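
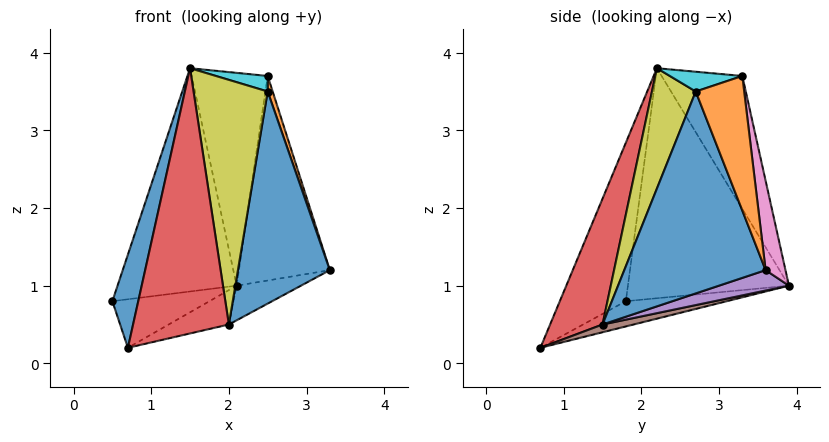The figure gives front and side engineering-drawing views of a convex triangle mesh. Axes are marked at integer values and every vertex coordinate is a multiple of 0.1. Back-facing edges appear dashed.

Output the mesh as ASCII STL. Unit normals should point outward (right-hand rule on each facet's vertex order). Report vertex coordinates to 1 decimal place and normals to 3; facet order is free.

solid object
 facet normal -0.876 -0.344 0.338
  outer loop
   vertex 1.5 2.2 3.8
   vertex 0.5 1.8 0.8
   vertex 0.7 0.7 0.2
  endloop
 endfacet
 facet normal -0.398 0.383 -0.834
  outer loop
   vertex 2.1 3.9 1.0
   vertex 0.7 0.7 0.2
   vertex 0.5 1.8 0.8
  endloop
 endfacet
 facet normal -0.790 0.584 0.185
  outer loop
   vertex 2.1 3.9 1.0
   vertex 0.5 1.8 0.8
   vertex 1.5 2.2 3.8
  endloop
 endfacet
 facet normal 0.465 -0.849 0.251
  outer loop
   vertex 2.0 1.5 0.5
   vertex 1.5 2.2 3.8
   vertex 0.7 0.7 0.2
  endloop
 endfacet
 facet normal 0.208 0.191 -0.959
  outer loop
   vertex 2.0 1.5 0.5
   vertex 2.1 3.9 1.0
   vertex 3.3 3.6 1.2
  endloop
 endfacet
 facet normal 0.103 0.199 -0.975
  outer loop
   vertex 2.0 1.5 0.5
   vertex 0.7 0.7 0.2
   vertex 2.1 3.9 1.0
  endloop
 endfacet
 facet normal 0.210 0.961 0.182
  outer loop
   vertex 2.5 3.3 3.7
   vertex 3.3 3.6 1.2
   vertex 2.1 3.9 1.0
  endloop
 endfacet
 facet normal -0.705 0.663 0.252
  outer loop
   vertex 2.5 3.3 3.7
   vertex 2.1 3.9 1.0
   vertex 1.5 2.2 3.8
  endloop
 endfacet
 facet normal 0.492 -0.833 0.251
  outer loop
   vertex 2.5 2.7 3.5
   vertex 1.5 2.2 3.8
   vertex 2.0 1.5 0.5
  endloop
 endfacet
 facet normal 0.405 -0.289 0.867
  outer loop
   vertex 2.5 2.7 3.5
   vertex 2.5 3.3 3.7
   vertex 1.5 2.2 3.8
  endloop
 endfacet
 facet normal 0.836 -0.543 0.078
  outer loop
   vertex 2.5 2.7 3.5
   vertex 2.0 1.5 0.5
   vertex 3.3 3.6 1.2
  endloop
 endfacet
 facet normal 0.951 -0.098 0.293
  outer loop
   vertex 2.5 2.7 3.5
   vertex 3.3 3.6 1.2
   vertex 2.5 3.3 3.7
  endloop
 endfacet
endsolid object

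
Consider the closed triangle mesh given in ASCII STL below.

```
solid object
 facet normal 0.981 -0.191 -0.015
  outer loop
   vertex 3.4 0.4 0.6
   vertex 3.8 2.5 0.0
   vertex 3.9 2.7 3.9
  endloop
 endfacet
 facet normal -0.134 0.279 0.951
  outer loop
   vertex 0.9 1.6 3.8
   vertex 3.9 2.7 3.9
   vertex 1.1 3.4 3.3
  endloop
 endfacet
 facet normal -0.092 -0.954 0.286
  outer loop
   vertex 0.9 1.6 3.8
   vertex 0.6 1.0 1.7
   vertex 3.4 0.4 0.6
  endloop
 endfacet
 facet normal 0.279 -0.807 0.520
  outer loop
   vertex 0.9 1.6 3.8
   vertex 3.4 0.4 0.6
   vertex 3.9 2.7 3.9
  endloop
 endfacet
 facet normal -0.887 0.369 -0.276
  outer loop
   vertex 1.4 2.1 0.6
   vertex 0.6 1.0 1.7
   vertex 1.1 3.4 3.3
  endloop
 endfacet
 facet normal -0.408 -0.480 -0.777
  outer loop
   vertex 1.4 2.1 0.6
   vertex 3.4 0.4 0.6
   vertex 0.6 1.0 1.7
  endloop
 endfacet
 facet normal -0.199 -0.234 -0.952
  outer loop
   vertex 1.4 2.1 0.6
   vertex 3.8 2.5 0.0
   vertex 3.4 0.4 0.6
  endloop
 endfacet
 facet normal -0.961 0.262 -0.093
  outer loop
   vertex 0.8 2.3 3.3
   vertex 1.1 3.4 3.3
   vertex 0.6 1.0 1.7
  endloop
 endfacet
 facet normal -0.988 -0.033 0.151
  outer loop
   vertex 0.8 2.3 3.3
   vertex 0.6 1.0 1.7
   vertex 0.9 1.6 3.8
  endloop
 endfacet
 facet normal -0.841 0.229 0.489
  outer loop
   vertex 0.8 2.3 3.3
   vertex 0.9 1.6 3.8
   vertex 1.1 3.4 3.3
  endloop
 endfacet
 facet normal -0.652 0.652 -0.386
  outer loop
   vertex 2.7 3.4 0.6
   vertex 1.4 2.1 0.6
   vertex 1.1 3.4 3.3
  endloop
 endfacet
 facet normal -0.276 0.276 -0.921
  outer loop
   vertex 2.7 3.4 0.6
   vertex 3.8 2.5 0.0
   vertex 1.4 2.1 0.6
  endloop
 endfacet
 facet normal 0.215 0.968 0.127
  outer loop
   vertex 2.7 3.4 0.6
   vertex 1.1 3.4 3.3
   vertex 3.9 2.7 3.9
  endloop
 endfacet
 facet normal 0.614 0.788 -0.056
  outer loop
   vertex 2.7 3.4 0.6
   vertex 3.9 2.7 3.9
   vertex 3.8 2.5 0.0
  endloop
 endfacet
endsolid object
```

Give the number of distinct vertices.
9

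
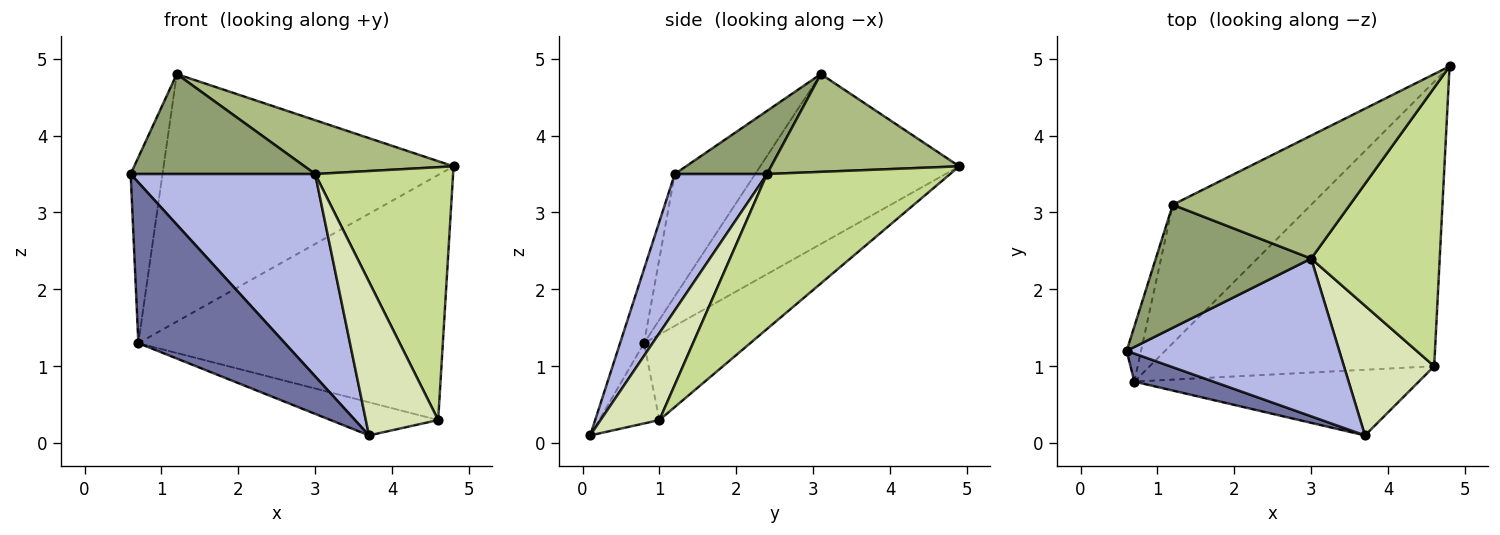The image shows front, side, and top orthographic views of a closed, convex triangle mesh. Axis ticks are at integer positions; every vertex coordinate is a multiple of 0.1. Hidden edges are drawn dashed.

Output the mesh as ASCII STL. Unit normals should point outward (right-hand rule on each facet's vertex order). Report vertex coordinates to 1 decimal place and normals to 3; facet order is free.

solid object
 facet normal -0.159 -0.973 0.170
  outer loop
   vertex 0.7 0.8 1.3
   vertex 3.7 0.1 0.1
   vertex 0.6 1.2 3.5
  endloop
 endfacet
 facet normal -0.924 0.366 -0.109
  outer loop
   vertex 0.7 0.8 1.3
   vertex 0.6 1.2 3.5
   vertex 1.2 3.1 4.8
  endloop
 endfacet
 facet normal -0.514 0.749 -0.419
  outer loop
   vertex 0.7 0.8 1.3
   vertex 1.2 3.1 4.8
   vertex 4.8 4.9 3.6
  endloop
 endfacet
 facet normal 0.367 -0.734 0.572
  outer loop
   vertex 3.0 2.4 3.5
   vertex 0.6 1.2 3.5
   vertex 3.7 0.1 0.1
  endloop
 endfacet
 facet normal 0.301 -0.601 0.740
  outer loop
   vertex 3.0 2.4 3.5
   vertex 1.2 3.1 4.8
   vertex 0.6 1.2 3.5
  endloop
 endfacet
 facet normal 0.451 -0.358 0.818
  outer loop
   vertex 3.0 2.4 3.5
   vertex 4.8 4.9 3.6
   vertex 1.2 3.1 4.8
  endloop
 endfacet
 facet normal 0.666 -0.502 0.552
  outer loop
   vertex 4.6 1.0 0.3
   vertex 4.8 4.9 3.6
   vertex 3.0 2.4 3.5
  endloop
 endfacet
 facet normal 0.528 -0.649 0.548
  outer loop
   vertex 4.6 1.0 0.3
   vertex 3.0 2.4 3.5
   vertex 3.7 0.1 0.1
  endloop
 endfacet
 facet normal -0.222 0.636 -0.739
  outer loop
   vertex 4.6 1.0 0.3
   vertex 0.7 0.8 1.3
   vertex 4.8 4.9 3.6
  endloop
 endfacet
 facet normal -0.244 0.437 -0.866
  outer loop
   vertex 4.6 1.0 0.3
   vertex 3.7 0.1 0.1
   vertex 0.7 0.8 1.3
  endloop
 endfacet
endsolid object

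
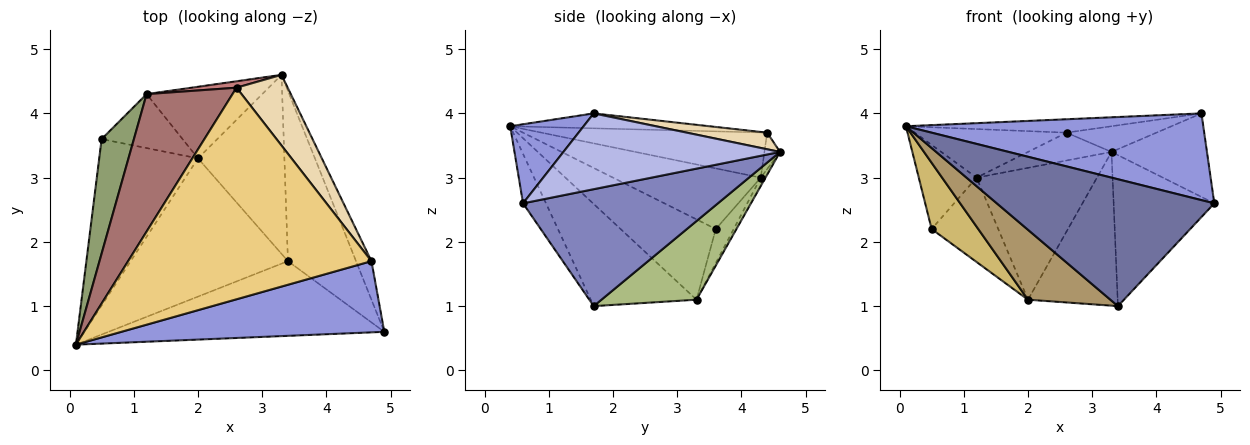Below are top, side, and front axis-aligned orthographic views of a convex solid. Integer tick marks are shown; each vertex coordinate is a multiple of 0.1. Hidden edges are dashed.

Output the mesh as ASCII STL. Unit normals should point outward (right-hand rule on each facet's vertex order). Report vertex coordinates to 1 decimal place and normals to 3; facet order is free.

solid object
 facet normal -0.091 -0.858 -0.505
  outer loop
   vertex 3.4 1.7 1.0
   vertex 4.9 0.6 2.6
   vertex 0.1 0.4 3.8
  endloop
 endfacet
 facet normal 0.789 0.408 -0.460
  outer loop
   vertex 3.4 1.7 1.0
   vertex 3.3 4.6 3.4
   vertex 4.9 0.6 2.6
  endloop
 endfacet
 facet normal 0.187 -0.759 0.623
  outer loop
   vertex 4.7 1.7 4.0
   vertex 0.1 0.4 3.8
   vertex 4.9 0.6 2.6
  endloop
 endfacet
 facet normal 0.900 0.396 -0.183
  outer loop
   vertex 4.7 1.7 4.0
   vertex 4.9 0.6 2.6
   vertex 3.3 4.6 3.4
  endloop
 endfacet
 facet normal -0.834 0.326 0.444
  outer loop
   vertex 1.2 4.3 3.0
   vertex 0.5 3.6 2.2
   vertex 0.1 0.4 3.8
  endloop
 endfacet
 facet normal 0.568 0.536 -0.624
  outer loop
   vertex 2.0 3.3 1.1
   vertex 3.3 4.6 3.4
   vertex 3.4 1.7 1.0
  endloop
 endfacet
 facet normal -0.035 0.878 -0.477
  outer loop
   vertex 2.0 3.3 1.1
   vertex 1.2 4.3 3.0
   vertex 3.3 4.6 3.4
  endloop
 endfacet
 facet normal -0.221 0.822 -0.525
  outer loop
   vertex 2.0 3.3 1.1
   vertex 0.5 3.6 2.2
   vertex 1.2 4.3 3.0
  endloop
 endfacet
 facet normal -0.501 -0.390 -0.772
  outer loop
   vertex 2.0 3.3 1.1
   vertex 3.4 1.7 1.0
   vertex 0.1 0.4 3.8
  endloop
 endfacet
 facet normal -0.603 -0.295 -0.741
  outer loop
   vertex 2.0 3.3 1.1
   vertex 0.1 0.4 3.8
   vertex 0.5 3.6 2.2
  endloop
 endfacet
 facet normal -0.061 0.063 0.996
  outer loop
   vertex 2.6 4.4 3.7
   vertex 0.1 0.4 3.8
   vertex 4.7 1.7 4.0
  endloop
 endfacet
 facet normal 0.292 0.327 0.899
  outer loop
   vertex 2.6 4.4 3.7
   vertex 4.7 1.7 4.0
   vertex 3.3 4.6 3.4
  endloop
 endfacet
 facet normal -0.444 0.298 0.845
  outer loop
   vertex 2.6 4.4 3.7
   vertex 1.2 4.3 3.0
   vertex 0.1 0.4 3.8
  endloop
 endfacet
 facet normal -0.179 0.959 0.221
  outer loop
   vertex 2.6 4.4 3.7
   vertex 3.3 4.6 3.4
   vertex 1.2 4.3 3.0
  endloop
 endfacet
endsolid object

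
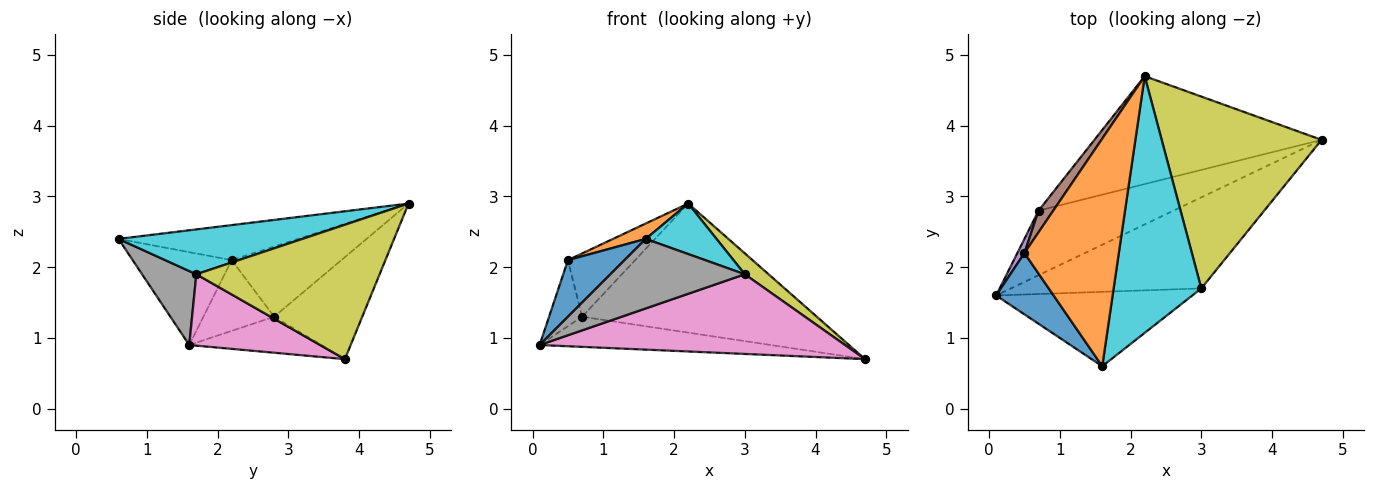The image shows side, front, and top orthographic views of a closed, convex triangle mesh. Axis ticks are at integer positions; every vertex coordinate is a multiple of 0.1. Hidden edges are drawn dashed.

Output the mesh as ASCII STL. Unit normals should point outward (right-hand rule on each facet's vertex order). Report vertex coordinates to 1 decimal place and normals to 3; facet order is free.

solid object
 facet normal -0.765 -0.437 0.473
  outer loop
   vertex 0.5 2.2 2.1
   vertex 0.1 1.6 0.9
   vertex 1.6 0.6 2.4
  endloop
 endfacet
 facet normal -0.347 -0.063 0.936
  outer loop
   vertex 0.5 2.2 2.1
   vertex 1.6 0.6 2.4
   vertex 2.2 4.7 2.9
  endloop
 endfacet
 facet normal -0.235 0.411 -0.881
  outer loop
   vertex 0.7 2.8 1.3
   vertex 4.7 3.8 0.7
   vertex 0.1 1.6 0.9
  endloop
 endfacet
 facet normal -0.277 0.737 -0.616
  outer loop
   vertex 0.7 2.8 1.3
   vertex 2.2 4.7 2.9
   vertex 4.7 3.8 0.7
  endloop
 endfacet
 facet normal -0.902 0.421 0.090
  outer loop
   vertex 0.7 2.8 1.3
   vertex 0.1 1.6 0.9
   vertex 0.5 2.2 2.1
  endloop
 endfacet
 facet normal -0.839 0.514 0.176
  outer loop
   vertex 0.7 2.8 1.3
   vertex 0.5 2.2 2.1
   vertex 2.2 4.7 2.9
  endloop
 endfacet
 facet normal 0.272 -0.634 -0.724
  outer loop
   vertex 3.0 1.7 1.9
   vertex 0.1 1.6 0.9
   vertex 4.7 3.8 0.7
  endloop
 endfacet
 facet normal 0.266 -0.658 -0.704
  outer loop
   vertex 3.0 1.7 1.9
   vertex 1.6 0.6 2.4
   vertex 0.1 1.6 0.9
  endloop
 endfacet
 facet normal 0.641 -0.083 0.763
  outer loop
   vertex 3.0 1.7 1.9
   vertex 4.7 3.8 0.7
   vertex 2.2 4.7 2.9
  endloop
 endfacet
 facet normal 0.449 -0.173 0.877
  outer loop
   vertex 3.0 1.7 1.9
   vertex 2.2 4.7 2.9
   vertex 1.6 0.6 2.4
  endloop
 endfacet
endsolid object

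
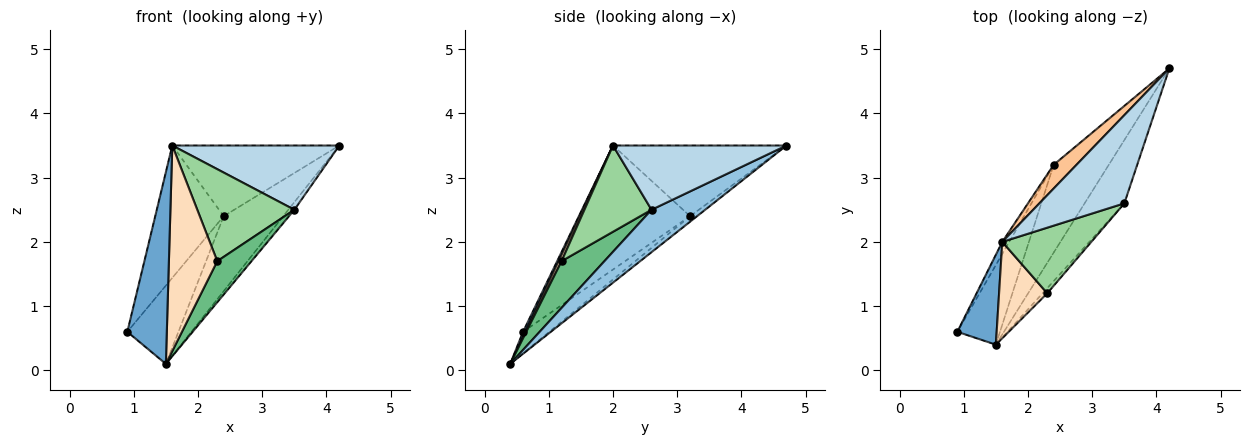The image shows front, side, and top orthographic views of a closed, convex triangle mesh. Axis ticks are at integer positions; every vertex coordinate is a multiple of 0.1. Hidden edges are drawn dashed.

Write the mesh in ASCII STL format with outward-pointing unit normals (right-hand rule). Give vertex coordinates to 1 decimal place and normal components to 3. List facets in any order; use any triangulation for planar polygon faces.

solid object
 facet normal 0.052 -0.904 0.424
  outer loop
   vertex 1.6 2.0 3.5
   vertex 0.9 0.6 0.6
   vertex 1.5 0.4 0.1
  endloop
 endfacet
 facet normal 0.727 0.082 -0.681
  outer loop
   vertex 3.5 2.6 2.5
   vertex 1.5 0.4 0.1
   vertex 4.2 4.7 3.5
  endloop
 endfacet
 facet normal 0.522 -0.502 0.690
  outer loop
   vertex 3.5 2.6 2.5
   vertex 4.2 4.7 3.5
   vertex 1.6 2.0 3.5
  endloop
 endfacet
 facet normal -0.339 0.660 -0.671
  outer loop
   vertex 2.4 3.2 2.4
   vertex 1.5 0.4 0.1
   vertex 0.9 0.6 0.6
  endloop
 endfacet
 facet normal -0.076 0.647 -0.758
  outer loop
   vertex 2.4 3.2 2.4
   vertex 4.2 4.7 3.5
   vertex 1.5 0.4 0.1
  endloop
 endfacet
 facet normal -0.851 0.524 -0.047
  outer loop
   vertex 2.4 3.2 2.4
   vertex 0.9 0.6 0.6
   vertex 1.6 2.0 3.5
  endloop
 endfacet
 facet normal -0.702 0.676 0.227
  outer loop
   vertex 2.4 3.2 2.4
   vertex 1.6 2.0 3.5
   vertex 4.2 4.7 3.5
  endloop
 endfacet
 facet normal 0.057 -0.904 0.424
  outer loop
   vertex 2.3 1.2 1.7
   vertex 1.6 2.0 3.5
   vertex 1.5 0.4 0.1
  endloop
 endfacet
 facet normal 0.778 -0.623 -0.078
  outer loop
   vertex 2.3 1.2 1.7
   vertex 1.5 0.4 0.1
   vertex 3.5 2.6 2.5
  endloop
 endfacet
 facet normal 0.490 -0.710 0.506
  outer loop
   vertex 2.3 1.2 1.7
   vertex 3.5 2.6 2.5
   vertex 1.6 2.0 3.5
  endloop
 endfacet
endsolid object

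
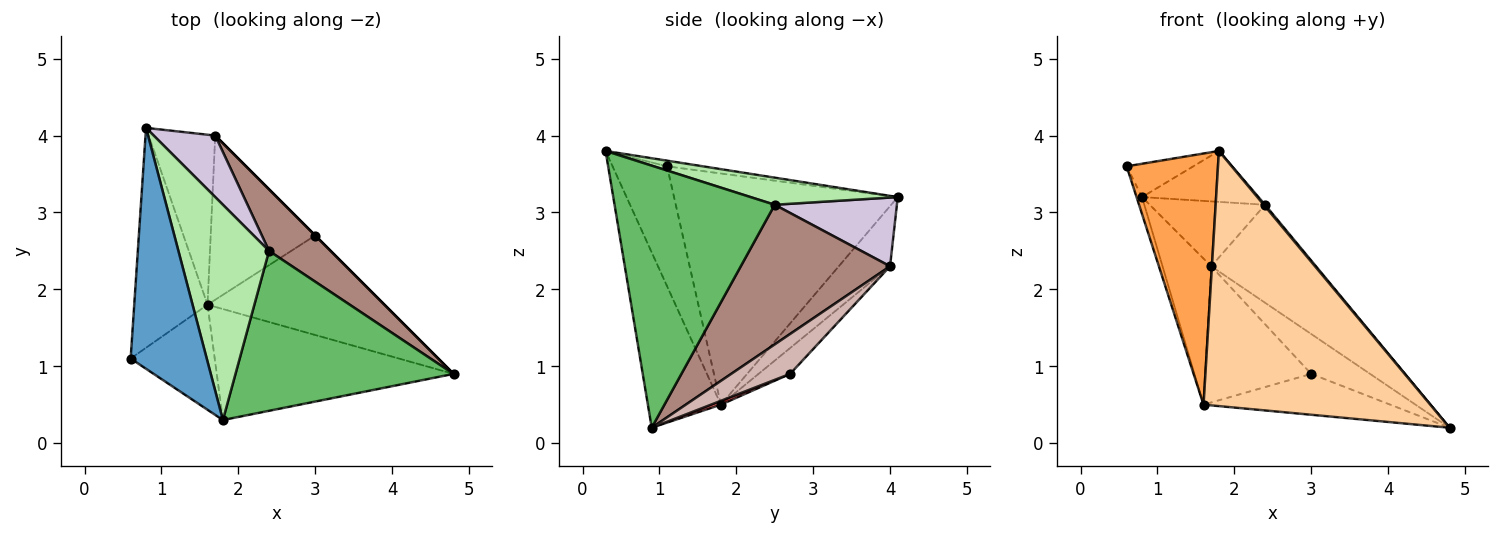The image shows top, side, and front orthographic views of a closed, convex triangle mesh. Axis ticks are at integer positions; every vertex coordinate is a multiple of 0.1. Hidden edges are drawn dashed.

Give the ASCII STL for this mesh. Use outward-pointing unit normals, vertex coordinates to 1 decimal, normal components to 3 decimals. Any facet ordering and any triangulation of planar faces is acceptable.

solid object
 facet normal -0.074 0.137 0.988
  outer loop
   vertex 1.8 0.3 3.8
   vertex 0.8 4.1 3.2
   vertex 0.6 1.1 3.6
  endloop
 endfacet
 facet normal -0.953 0.023 -0.302
  outer loop
   vertex 1.6 1.8 0.5
   vertex 0.6 1.1 3.6
   vertex 0.8 4.1 3.2
  endloop
 endfacet
 facet normal -0.482 -0.808 -0.338
  outer loop
   vertex 1.6 1.8 0.5
   vertex 1.8 0.3 3.8
   vertex 0.6 1.1 3.6
  endloop
 endfacet
 facet normal -0.283 -0.879 -0.383
  outer loop
   vertex 1.6 1.8 0.5
   vertex 4.8 0.9 0.2
   vertex 1.8 0.3 3.8
  endloop
 endfacet
 facet normal 0.769 -0.006 0.640
  outer loop
   vertex 2.4 2.5 3.1
   vertex 1.8 0.3 3.8
   vertex 4.8 0.9 0.2
  endloop
 endfacet
 facet normal 0.279 0.221 0.934
  outer loop
   vertex 2.4 2.5 3.1
   vertex 0.8 4.1 3.2
   vertex 1.8 0.3 3.8
  endloop
 endfacet
 facet normal 0.020 0.380 -0.925
  outer loop
   vertex 3.0 2.7 0.9
   vertex 4.8 0.9 0.2
   vertex 1.6 1.8 0.5
  endloop
 endfacet
 facet normal -0.566 0.537 -0.625
  outer loop
   vertex 1.7 4.0 2.3
   vertex 1.6 1.8 0.5
   vertex 0.8 4.1 3.2
  endloop
 endfacet
 facet normal -0.187 0.627 -0.756
  outer loop
   vertex 1.7 4.0 2.3
   vertex 3.0 2.7 0.9
   vertex 1.6 1.8 0.5
  endloop
 endfacet
 facet normal 0.609 0.575 0.546
  outer loop
   vertex 1.7 4.0 2.3
   vertex 0.8 4.1 3.2
   vertex 2.4 2.5 3.1
  endloop
 endfacet
 facet normal 0.770 0.540 0.339
  outer loop
   vertex 1.7 4.0 2.3
   vertex 2.4 2.5 3.1
   vertex 4.8 0.9 0.2
  endloop
 endfacet
 facet normal 0.707 0.707 0.000
  outer loop
   vertex 1.7 4.0 2.3
   vertex 4.8 0.9 0.2
   vertex 3.0 2.7 0.9
  endloop
 endfacet
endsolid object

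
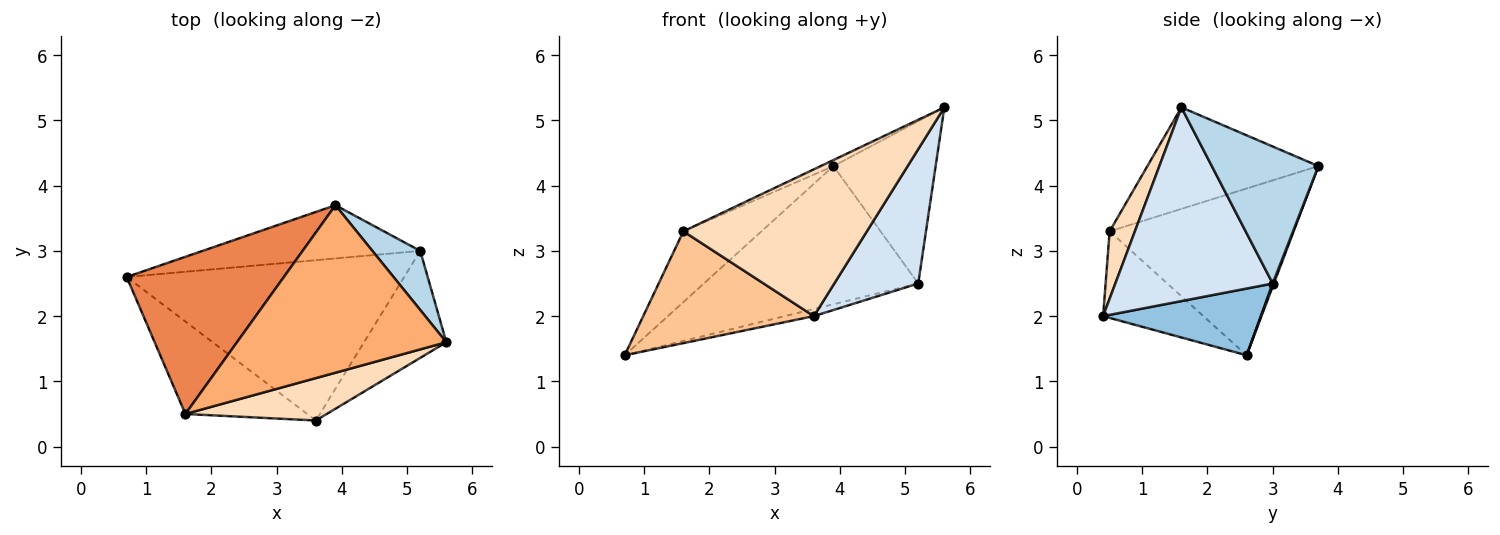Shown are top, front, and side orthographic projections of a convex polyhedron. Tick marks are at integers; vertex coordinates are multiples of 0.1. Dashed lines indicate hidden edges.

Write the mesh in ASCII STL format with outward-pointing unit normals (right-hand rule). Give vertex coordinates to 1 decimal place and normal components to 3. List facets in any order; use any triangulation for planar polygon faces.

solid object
 facet normal 0.005 0.933 -0.359
  outer loop
   vertex 5.2 3.0 2.5
   vertex 0.7 2.6 1.4
   vertex 3.9 3.7 4.3
  endloop
 endfacet
 facet normal 0.234 0.043 -0.971
  outer loop
   vertex 5.2 3.0 2.5
   vertex 3.6 0.4 2.0
   vertex 0.7 2.6 1.4
  endloop
 endfacet
 facet normal 0.700 0.671 0.244
  outer loop
   vertex 5.2 3.0 2.5
   vertex 3.9 3.7 4.3
   vertex 5.6 1.6 5.2
  endloop
 endfacet
 facet normal 0.826 -0.441 -0.351
  outer loop
   vertex 5.2 3.0 2.5
   vertex 5.6 1.6 5.2
   vertex 3.6 0.4 2.0
  endloop
 endfacet
 facet normal -0.695 0.295 0.655
  outer loop
   vertex 1.6 0.5 3.3
   vertex 3.9 3.7 4.3
   vertex 0.7 2.6 1.4
  endloop
 endfacet
 facet normal -0.436 0.032 0.899
  outer loop
   vertex 1.6 0.5 3.3
   vertex 5.6 1.6 5.2
   vertex 3.9 3.7 4.3
  endloop
 endfacet
 facet normal -0.412 -0.702 -0.581
  outer loop
   vertex 1.6 0.5 3.3
   vertex 0.7 2.6 1.4
   vertex 3.6 0.4 2.0
  endloop
 endfacet
 facet normal 0.131 -0.952 0.275
  outer loop
   vertex 1.6 0.5 3.3
   vertex 3.6 0.4 2.0
   vertex 5.6 1.6 5.2
  endloop
 endfacet
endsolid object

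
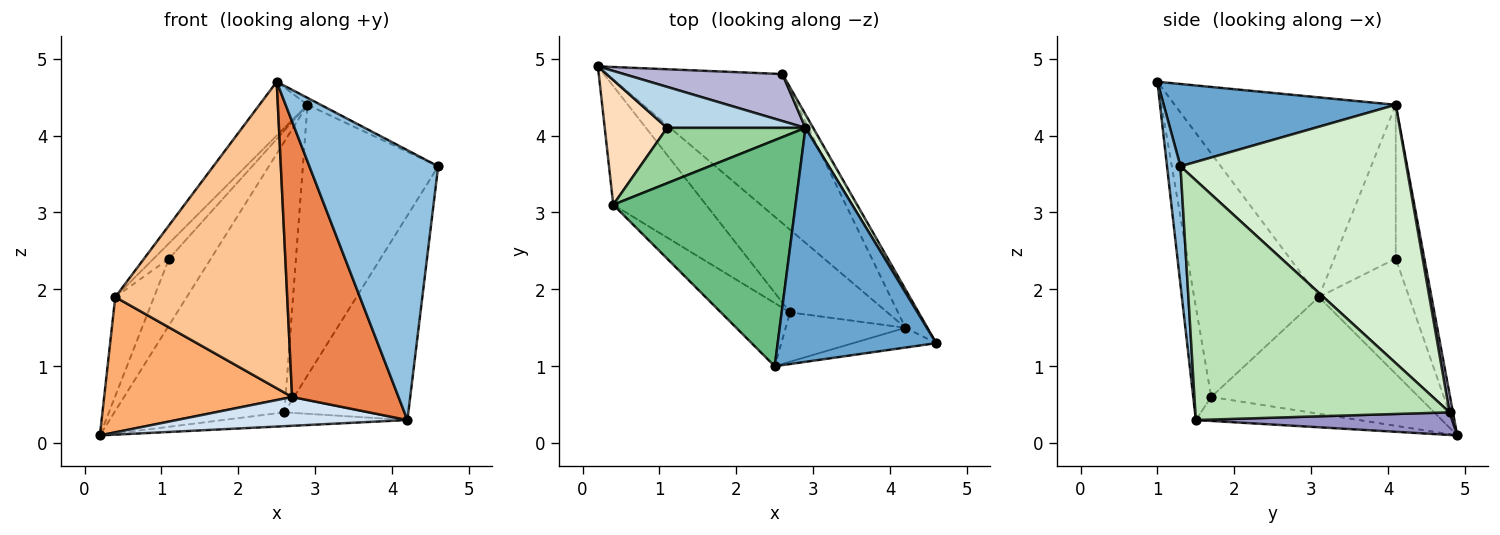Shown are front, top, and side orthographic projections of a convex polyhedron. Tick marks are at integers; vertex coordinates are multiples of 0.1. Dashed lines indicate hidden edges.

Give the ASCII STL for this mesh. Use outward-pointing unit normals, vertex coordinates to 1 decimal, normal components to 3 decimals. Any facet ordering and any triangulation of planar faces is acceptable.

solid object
 facet normal 0.461 0.026 0.887
  outer loop
   vertex 2.9 4.1 4.4
   vertex 2.5 1.0 4.7
   vertex 4.6 1.3 3.6
  endloop
 endfacet
 facet normal 0.104 -0.992 -0.073
  outer loop
   vertex 4.2 1.5 0.3
   vertex 4.6 1.3 3.6
   vertex 2.5 1.0 4.7
  endloop
 endfacet
 facet normal -0.503 0.736 0.453
  outer loop
   vertex 1.1 4.1 2.4
   vertex 2.9 4.1 4.4
   vertex 0.2 4.9 0.1
  endloop
 endfacet
 facet normal -0.227 -0.321 -0.920
  outer loop
   vertex 2.7 1.7 0.6
   vertex 0.2 4.9 0.1
   vertex 4.2 1.5 0.3
  endloop
 endfacet
 facet normal -0.164 -0.971 -0.174
  outer loop
   vertex 2.7 1.7 0.6
   vertex 4.2 1.5 0.3
   vertex 2.5 1.0 4.7
  endloop
 endfacet
 facet normal -0.639 -0.578 -0.507
  outer loop
   vertex 0.4 3.1 1.9
   vertex 0.2 4.9 0.1
   vertex 2.7 1.7 0.6
  endloop
 endfacet
 facet normal -0.579 -0.798 -0.165
  outer loop
   vertex 0.4 3.1 1.9
   vertex 2.7 1.7 0.6
   vertex 2.5 1.0 4.7
  endloop
 endfacet
 facet normal -0.823 0.354 0.445
  outer loop
   vertex 0.4 3.1 1.9
   vertex 1.1 4.1 2.4
   vertex 0.2 4.9 0.1
  endloop
 endfacet
 facet normal -0.729 0.159 0.666
  outer loop
   vertex 0.4 3.1 1.9
   vertex 2.5 1.0 4.7
   vertex 2.9 4.1 4.4
  endloop
 endfacet
 facet normal -0.731 0.183 0.658
  outer loop
   vertex 0.4 3.1 1.9
   vertex 2.9 4.1 4.4
   vertex 1.1 4.1 2.4
  endloop
 endfacet
 facet normal 0.896 0.437 -0.082
  outer loop
   vertex 2.6 4.8 0.4
   vertex 4.6 1.3 3.6
   vertex 4.2 1.5 0.3
  endloop
 endfacet
 facet normal 0.858 0.513 0.026
  outer loop
   vertex 2.6 4.8 0.4
   vertex 2.9 4.1 4.4
   vertex 4.6 1.3 3.6
  endloop
 endfacet
 facet normal 0.127 0.092 -0.988
  outer loop
   vertex 2.6 4.8 0.4
   vertex 4.2 1.5 0.3
   vertex 0.2 4.9 0.1
  endloop
 endfacet
 facet normal 0.020 0.985 0.171
  outer loop
   vertex 2.6 4.8 0.4
   vertex 0.2 4.9 0.1
   vertex 2.9 4.1 4.4
  endloop
 endfacet
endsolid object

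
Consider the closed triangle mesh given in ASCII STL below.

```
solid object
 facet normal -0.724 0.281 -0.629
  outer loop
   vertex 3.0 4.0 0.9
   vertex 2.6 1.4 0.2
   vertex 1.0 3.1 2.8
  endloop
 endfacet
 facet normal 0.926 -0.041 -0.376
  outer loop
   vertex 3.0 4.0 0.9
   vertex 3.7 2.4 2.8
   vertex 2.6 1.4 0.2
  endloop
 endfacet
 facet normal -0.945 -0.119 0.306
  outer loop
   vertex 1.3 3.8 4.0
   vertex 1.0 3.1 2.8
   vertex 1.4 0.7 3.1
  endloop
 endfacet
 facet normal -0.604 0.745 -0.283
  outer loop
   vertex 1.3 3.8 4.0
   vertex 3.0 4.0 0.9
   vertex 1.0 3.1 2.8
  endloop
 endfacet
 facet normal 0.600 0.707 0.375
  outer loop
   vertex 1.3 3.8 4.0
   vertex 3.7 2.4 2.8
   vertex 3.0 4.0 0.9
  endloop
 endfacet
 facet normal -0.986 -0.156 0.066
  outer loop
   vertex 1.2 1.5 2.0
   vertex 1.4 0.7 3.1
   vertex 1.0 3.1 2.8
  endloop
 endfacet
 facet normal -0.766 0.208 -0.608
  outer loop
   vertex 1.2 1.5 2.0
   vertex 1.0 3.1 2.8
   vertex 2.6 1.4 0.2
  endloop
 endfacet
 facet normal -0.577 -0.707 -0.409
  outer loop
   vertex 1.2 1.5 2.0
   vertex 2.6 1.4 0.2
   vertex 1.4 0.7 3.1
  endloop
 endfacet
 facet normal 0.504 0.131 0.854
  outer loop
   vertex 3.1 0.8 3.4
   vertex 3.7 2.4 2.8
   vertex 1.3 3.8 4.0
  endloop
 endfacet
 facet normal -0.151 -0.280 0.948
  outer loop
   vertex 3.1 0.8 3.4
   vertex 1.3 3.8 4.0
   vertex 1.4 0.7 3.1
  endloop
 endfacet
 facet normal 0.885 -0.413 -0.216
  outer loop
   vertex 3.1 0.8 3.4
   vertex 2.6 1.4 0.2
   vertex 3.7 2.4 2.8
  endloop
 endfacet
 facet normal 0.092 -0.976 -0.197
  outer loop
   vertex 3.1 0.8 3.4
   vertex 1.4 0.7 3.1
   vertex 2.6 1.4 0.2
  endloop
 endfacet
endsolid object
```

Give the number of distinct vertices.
8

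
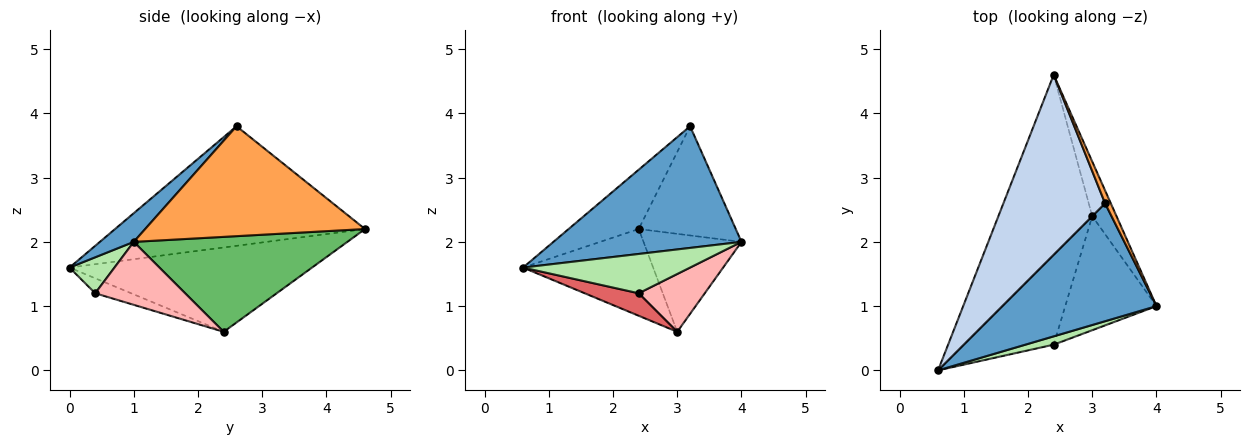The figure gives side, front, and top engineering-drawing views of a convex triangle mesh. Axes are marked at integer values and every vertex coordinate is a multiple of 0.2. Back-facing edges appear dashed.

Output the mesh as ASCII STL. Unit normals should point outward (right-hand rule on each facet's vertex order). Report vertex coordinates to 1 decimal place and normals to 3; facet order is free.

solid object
 facet normal 0.128 -0.712 0.690
  outer loop
   vertex 3.2 2.6 3.8
   vertex 0.6 0.0 1.6
   vertex 4.0 1.0 2.0
  endloop
 endfacet
 facet normal -0.745 0.209 0.634
  outer loop
   vertex 3.2 2.6 3.8
   vertex 2.4 4.6 2.2
   vertex 0.6 0.0 1.6
  endloop
 endfacet
 facet normal 0.914 0.403 0.047
  outer loop
   vertex 3.2 2.6 3.8
   vertex 4.0 1.0 2.0
   vertex 2.4 4.6 2.2
  endloop
 endfacet
 facet normal -0.629 0.338 -0.700
  outer loop
   vertex 3.0 2.4 0.6
   vertex 0.6 0.0 1.6
   vertex 2.4 4.6 2.2
  endloop
 endfacet
 facet normal 0.885 0.406 -0.226
  outer loop
   vertex 3.0 2.4 0.6
   vertex 2.4 4.6 2.2
   vertex 4.0 1.0 2.0
  endloop
 endfacet
 facet normal 0.255 -0.946 0.200
  outer loop
   vertex 2.4 0.4 1.2
   vertex 4.0 1.0 2.0
   vertex 0.6 0.0 1.6
  endloop
 endfacet
 facet normal -0.160 -0.239 -0.958
  outer loop
   vertex 2.4 0.4 1.2
   vertex 0.6 0.0 1.6
   vertex 3.0 2.4 0.6
  endloop
 endfacet
 facet normal 0.524 -0.385 -0.760
  outer loop
   vertex 2.4 0.4 1.2
   vertex 3.0 2.4 0.6
   vertex 4.0 1.0 2.0
  endloop
 endfacet
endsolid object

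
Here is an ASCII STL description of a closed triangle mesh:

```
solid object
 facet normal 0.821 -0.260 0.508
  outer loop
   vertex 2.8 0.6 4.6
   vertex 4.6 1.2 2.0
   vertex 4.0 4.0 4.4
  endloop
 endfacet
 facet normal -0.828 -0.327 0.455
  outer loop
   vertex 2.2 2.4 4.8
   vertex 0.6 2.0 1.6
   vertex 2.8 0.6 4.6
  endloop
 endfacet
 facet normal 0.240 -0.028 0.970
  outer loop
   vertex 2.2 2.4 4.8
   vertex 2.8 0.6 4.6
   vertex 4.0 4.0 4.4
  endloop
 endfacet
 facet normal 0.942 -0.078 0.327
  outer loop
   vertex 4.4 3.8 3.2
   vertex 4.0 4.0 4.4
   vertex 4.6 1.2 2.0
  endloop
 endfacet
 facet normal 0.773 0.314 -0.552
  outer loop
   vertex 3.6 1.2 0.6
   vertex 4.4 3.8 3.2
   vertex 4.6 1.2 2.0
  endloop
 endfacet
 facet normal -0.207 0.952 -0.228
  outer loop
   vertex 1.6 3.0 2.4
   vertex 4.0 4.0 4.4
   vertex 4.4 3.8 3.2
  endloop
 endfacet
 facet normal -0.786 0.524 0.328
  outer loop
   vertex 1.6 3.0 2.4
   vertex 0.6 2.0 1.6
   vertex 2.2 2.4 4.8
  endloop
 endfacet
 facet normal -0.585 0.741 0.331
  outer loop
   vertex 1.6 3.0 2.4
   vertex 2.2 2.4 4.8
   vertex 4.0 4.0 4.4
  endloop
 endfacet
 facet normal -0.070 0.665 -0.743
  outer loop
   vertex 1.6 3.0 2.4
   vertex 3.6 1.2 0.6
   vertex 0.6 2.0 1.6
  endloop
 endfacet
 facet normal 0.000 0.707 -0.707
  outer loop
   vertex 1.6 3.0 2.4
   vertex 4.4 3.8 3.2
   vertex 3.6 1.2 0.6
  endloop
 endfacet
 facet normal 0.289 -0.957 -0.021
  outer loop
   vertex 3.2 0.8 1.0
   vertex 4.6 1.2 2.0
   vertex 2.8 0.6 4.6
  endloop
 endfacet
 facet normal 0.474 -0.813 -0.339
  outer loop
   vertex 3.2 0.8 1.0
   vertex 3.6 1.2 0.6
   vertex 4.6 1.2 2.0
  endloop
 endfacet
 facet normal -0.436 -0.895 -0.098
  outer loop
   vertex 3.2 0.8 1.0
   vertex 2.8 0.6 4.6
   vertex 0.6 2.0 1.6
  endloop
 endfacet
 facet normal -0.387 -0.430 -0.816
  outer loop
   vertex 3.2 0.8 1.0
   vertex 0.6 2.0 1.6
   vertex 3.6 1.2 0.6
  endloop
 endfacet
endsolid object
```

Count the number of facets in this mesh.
14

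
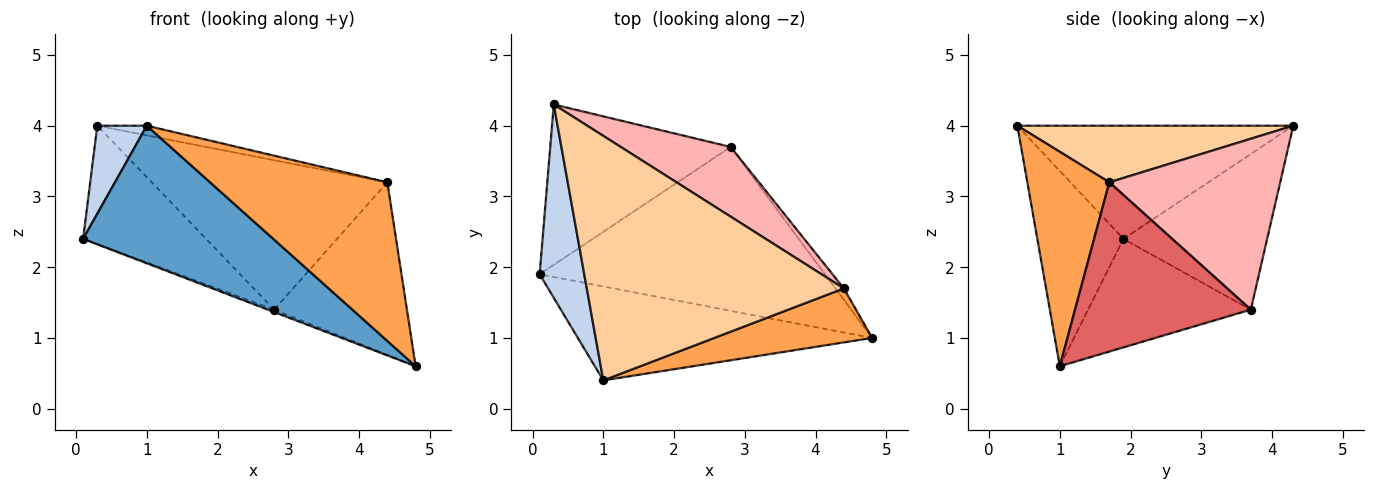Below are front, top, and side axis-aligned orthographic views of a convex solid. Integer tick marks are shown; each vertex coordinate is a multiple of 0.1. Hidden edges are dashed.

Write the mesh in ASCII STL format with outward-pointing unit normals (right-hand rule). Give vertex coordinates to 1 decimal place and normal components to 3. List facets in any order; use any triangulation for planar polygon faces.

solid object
 facet normal -0.350 -0.774 -0.528
  outer loop
   vertex 1.0 0.4 4.0
   vertex 0.1 1.9 2.4
   vertex 4.8 1.0 0.6
  endloop
 endfacet
 facet normal -0.918 -0.165 0.362
  outer loop
   vertex 1.0 0.4 4.0
   vertex 0.3 4.3 4.0
   vertex 0.1 1.9 2.4
  endloop
 endfacet
 facet normal 0.401 -0.867 0.295
  outer loop
   vertex 4.4 1.7 3.2
   vertex 1.0 0.4 4.0
   vertex 4.8 1.0 0.6
  endloop
 endfacet
 facet normal 0.215 0.039 0.976
  outer loop
   vertex 4.4 1.7 3.2
   vertex 0.3 4.3 4.0
   vertex 1.0 0.4 4.0
  endloop
 endfacet
 facet normal -0.355 0.014 -0.935
  outer loop
   vertex 2.8 3.7 1.4
   vertex 4.8 1.0 0.6
   vertex 0.1 1.9 2.4
  endloop
 endfacet
 facet normal -0.570 0.488 -0.661
  outer loop
   vertex 2.8 3.7 1.4
   vertex 0.1 1.9 2.4
   vertex 0.3 4.3 4.0
  endloop
 endfacet
 facet normal 0.797 0.602 -0.039
  outer loop
   vertex 2.8 3.7 1.4
   vertex 4.4 1.7 3.2
   vertex 4.8 1.0 0.6
  endloop
 endfacet
 facet normal 0.549 0.757 0.353
  outer loop
   vertex 2.8 3.7 1.4
   vertex 0.3 4.3 4.0
   vertex 4.4 1.7 3.2
  endloop
 endfacet
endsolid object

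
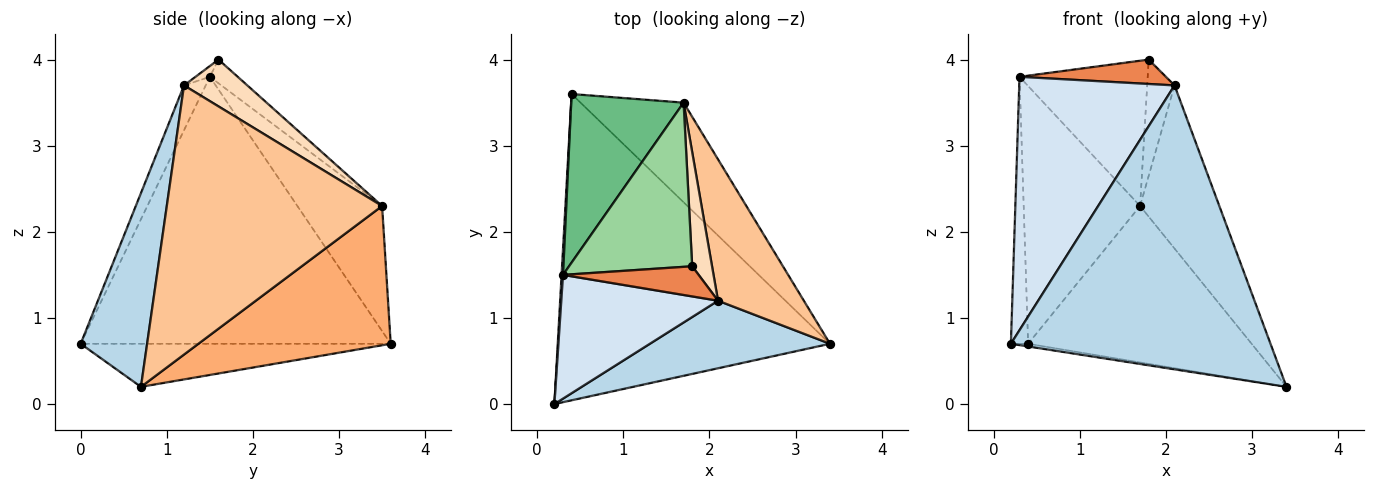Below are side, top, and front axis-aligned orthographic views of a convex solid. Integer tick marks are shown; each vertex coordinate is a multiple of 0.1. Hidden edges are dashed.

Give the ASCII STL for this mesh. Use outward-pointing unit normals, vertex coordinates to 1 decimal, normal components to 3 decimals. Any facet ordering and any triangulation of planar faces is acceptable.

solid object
 facet normal -0.156 0.009 -0.988
  outer loop
   vertex 0.4 3.6 0.7
   vertex 3.4 0.7 0.2
   vertex 0.2 0.0 0.7
  endloop
 endfacet
 facet normal -0.998 0.055 0.005
  outer loop
   vertex 0.3 1.5 3.8
   vertex 0.4 3.6 0.7
   vertex 0.2 0.0 0.7
  endloop
 endfacet
 facet normal 0.242 -0.944 0.225
  outer loop
   vertex 2.1 1.2 3.7
   vertex 0.2 0.0 0.7
   vertex 3.4 0.7 0.2
  endloop
 endfacet
 facet normal -0.124 -0.892 0.435
  outer loop
   vertex 2.1 1.2 3.7
   vertex 0.3 1.5 3.8
   vertex 0.2 0.0 0.7
  endloop
 endfacet
 facet normal -0.062 -0.628 0.776
  outer loop
   vertex 2.1 1.2 3.7
   vertex 1.8 1.6 4.0
   vertex 0.3 1.5 3.8
  endloop
 endfacet
 facet normal 0.587 0.683 -0.435
  outer loop
   vertex 1.7 3.5 2.3
   vertex 3.4 0.7 0.2
   vertex 0.4 3.6 0.7
  endloop
 endfacet
 facet normal 0.899 0.331 0.287
  outer loop
   vertex 1.7 3.5 2.3
   vertex 2.1 1.2 3.7
   vertex 3.4 0.7 0.2
  endloop
 endfacet
 facet normal 0.855 0.370 0.363
  outer loop
   vertex 1.7 3.5 2.3
   vertex 1.8 1.6 4.0
   vertex 2.1 1.2 3.7
  endloop
 endfacet
 facet normal -0.520 0.715 0.467
  outer loop
   vertex 1.7 3.5 2.3
   vertex 0.4 3.6 0.7
   vertex 0.3 1.5 3.8
  endloop
 endfacet
 facet normal -0.143 0.656 0.741
  outer loop
   vertex 1.7 3.5 2.3
   vertex 0.3 1.5 3.8
   vertex 1.8 1.6 4.0
  endloop
 endfacet
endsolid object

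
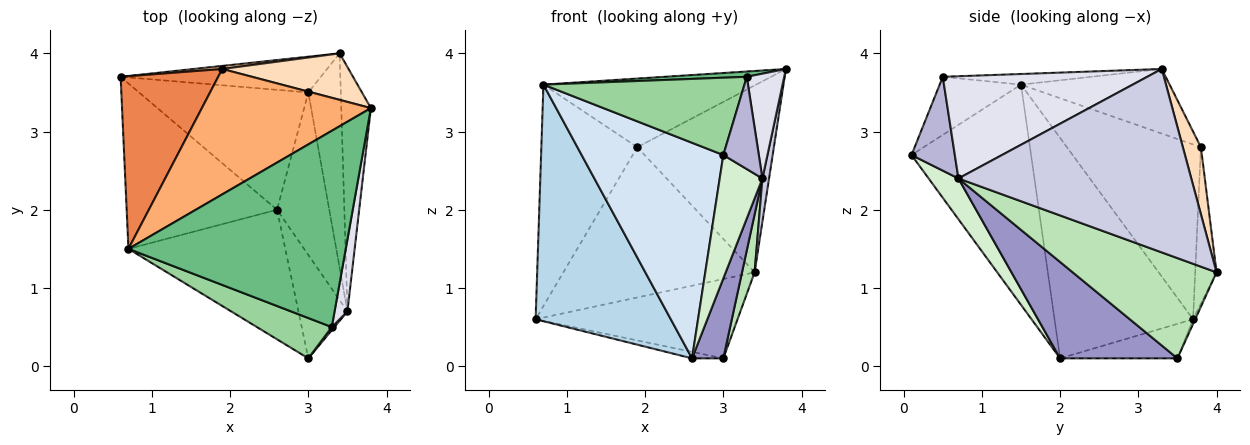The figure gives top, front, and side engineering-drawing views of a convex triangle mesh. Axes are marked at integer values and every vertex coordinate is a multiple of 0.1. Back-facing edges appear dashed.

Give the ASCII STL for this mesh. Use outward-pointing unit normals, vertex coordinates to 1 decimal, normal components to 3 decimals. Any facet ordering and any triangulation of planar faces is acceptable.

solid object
 facet normal -0.010 0.912 -0.411
  outer loop
   vertex 3.4 4.0 1.2
   vertex 3.0 3.5 0.1
   vertex 0.6 3.7 0.6
  endloop
 endfacet
 facet normal -0.199 0.053 -0.978
  outer loop
   vertex 2.6 2.0 0.1
   vertex 0.6 3.7 0.6
   vertex 3.0 3.5 0.1
  endloop
 endfacet
 facet normal -0.643 -0.628 -0.439
  outer loop
   vertex 2.6 2.0 0.1
   vertex 0.7 1.5 3.6
   vertex 0.6 3.7 0.6
  endloop
 endfacet
 facet normal -0.586 -0.695 -0.417
  outer loop
   vertex 2.6 2.0 0.1
   vertex 3.0 0.1 2.7
   vertex 0.7 1.5 3.6
  endloop
 endfacet
 facet normal -0.740 0.530 0.413
  outer loop
   vertex 1.9 3.8 2.8
   vertex 0.6 3.7 0.6
   vertex 0.7 1.5 3.6
  endloop
 endfacet
 facet normal -0.318 0.455 0.832
  outer loop
   vertex 1.9 3.8 2.8
   vertex 0.7 1.5 3.6
   vertex 3.8 3.3 3.8
  endloop
 endfacet
 facet normal -0.111 0.994 0.020
  outer loop
   vertex 1.9 3.8 2.8
   vertex 3.4 4.0 1.2
   vertex 0.6 3.7 0.6
  endloop
 endfacet
 facet normal 0.127 0.963 0.240
  outer loop
   vertex 1.9 3.8 2.8
   vertex 3.8 3.3 3.8
   vertex 3.4 4.0 1.2
  endloop
 endfacet
 facet normal -0.049 -0.027 0.998
  outer loop
   vertex 3.3 0.5 3.7
   vertex 3.8 3.3 3.8
   vertex 0.7 1.5 3.6
  endloop
 endfacet
 facet normal -0.338 -0.835 0.435
  outer loop
   vertex 3.3 0.5 3.7
   vertex 0.7 1.5 3.6
   vertex 3.0 0.1 2.7
  endloop
 endfacet
 facet normal 0.948 -0.083 -0.307
  outer loop
   vertex 3.5 0.7 2.4
   vertex 3.0 3.5 0.1
   vertex 3.4 4.0 1.2
  endloop
 endfacet
 facet normal 0.471 -0.676 -0.566
  outer loop
   vertex 3.5 0.7 2.4
   vertex 3.0 0.1 2.7
   vertex 2.6 2.0 0.1
  endloop
 endfacet
 facet normal 0.856 -0.228 -0.464
  outer loop
   vertex 3.5 0.7 2.4
   vertex 2.6 2.0 0.1
   vertex 3.0 3.5 0.1
  endloop
 endfacet
 facet normal 0.773 -0.634 0.021
  outer loop
   vertex 3.5 0.7 2.4
   vertex 3.3 0.5 3.7
   vertex 3.0 0.1 2.7
  endloop
 endfacet
 facet normal 0.987 -0.028 -0.159
  outer loop
   vertex 3.5 0.7 2.4
   vertex 3.4 4.0 1.2
   vertex 3.8 3.3 3.8
  endloop
 endfacet
 facet normal 0.976 -0.179 0.123
  outer loop
   vertex 3.5 0.7 2.4
   vertex 3.8 3.3 3.8
   vertex 3.3 0.5 3.7
  endloop
 endfacet
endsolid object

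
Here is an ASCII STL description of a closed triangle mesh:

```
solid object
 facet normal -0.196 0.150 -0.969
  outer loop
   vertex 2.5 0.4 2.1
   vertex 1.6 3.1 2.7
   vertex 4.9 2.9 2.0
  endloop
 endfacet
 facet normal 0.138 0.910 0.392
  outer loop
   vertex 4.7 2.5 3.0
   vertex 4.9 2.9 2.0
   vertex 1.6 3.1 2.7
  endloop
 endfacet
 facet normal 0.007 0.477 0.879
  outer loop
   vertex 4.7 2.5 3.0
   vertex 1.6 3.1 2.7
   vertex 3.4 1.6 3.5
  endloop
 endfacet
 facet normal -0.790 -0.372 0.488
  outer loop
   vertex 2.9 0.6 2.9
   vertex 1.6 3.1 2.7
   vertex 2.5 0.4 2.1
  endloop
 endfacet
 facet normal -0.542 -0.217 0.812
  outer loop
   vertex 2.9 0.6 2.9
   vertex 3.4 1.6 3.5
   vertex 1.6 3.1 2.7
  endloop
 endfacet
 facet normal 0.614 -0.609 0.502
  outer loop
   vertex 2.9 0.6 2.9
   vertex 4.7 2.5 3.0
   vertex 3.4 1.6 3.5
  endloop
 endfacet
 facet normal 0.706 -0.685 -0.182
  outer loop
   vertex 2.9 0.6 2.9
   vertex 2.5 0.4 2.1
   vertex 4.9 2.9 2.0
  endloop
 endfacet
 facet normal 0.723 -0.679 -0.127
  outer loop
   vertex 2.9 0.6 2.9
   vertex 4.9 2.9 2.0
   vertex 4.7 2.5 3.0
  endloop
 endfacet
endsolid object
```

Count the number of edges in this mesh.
12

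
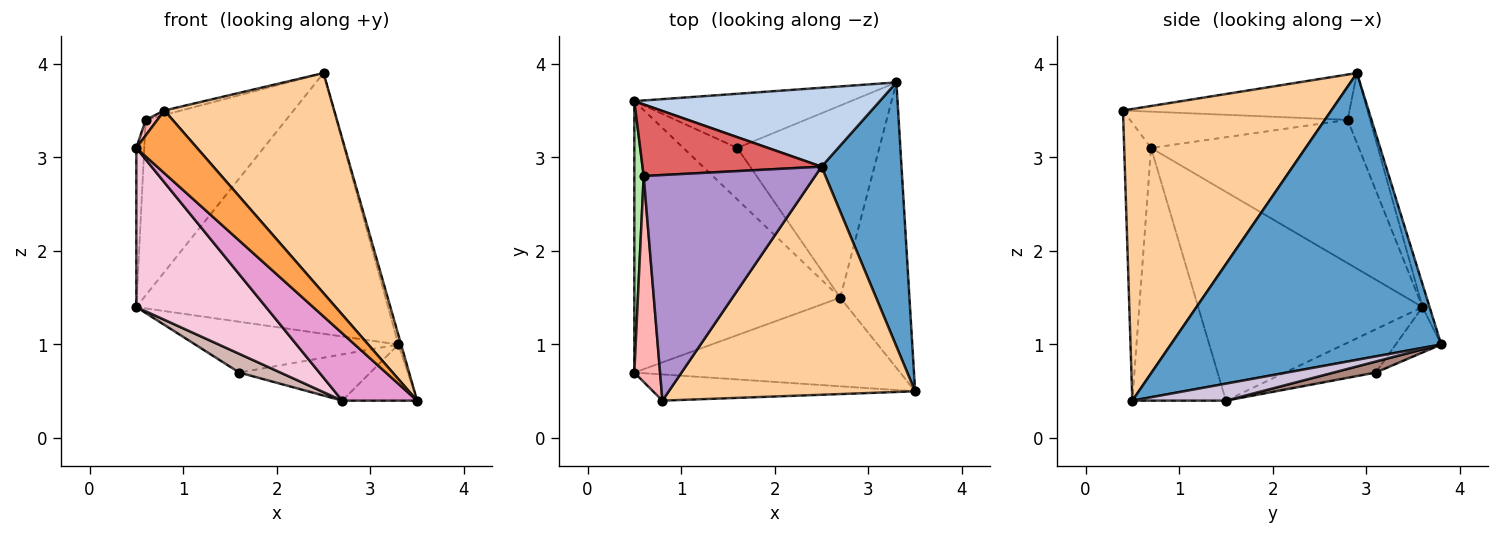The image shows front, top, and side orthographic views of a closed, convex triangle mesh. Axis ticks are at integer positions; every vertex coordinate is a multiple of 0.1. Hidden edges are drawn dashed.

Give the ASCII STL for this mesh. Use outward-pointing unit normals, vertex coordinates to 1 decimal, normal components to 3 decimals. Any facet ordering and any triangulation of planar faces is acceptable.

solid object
 facet normal 0.963 0.010 0.269
  outer loop
   vertex 2.5 2.9 3.9
   vertex 3.5 0.5 0.4
   vertex 3.3 3.8 1.0
  endloop
 endfacet
 facet normal -0.027 0.957 0.289
  outer loop
   vertex 0.5 3.6 1.4
   vertex 2.5 2.9 3.9
   vertex 3.3 3.8 1.0
  endloop
 endfacet
 facet normal -0.378 -0.854 -0.357
  outer loop
   vertex 0.8 0.4 3.5
   vertex 0.5 0.7 3.1
   vertex 3.5 0.5 0.4
  endloop
 endfacet
 facet normal 0.648 -0.529 0.548
  outer loop
   vertex 0.8 0.4 3.5
   vertex 3.5 0.5 0.4
   vertex 2.5 2.9 3.9
  endloop
 endfacet
 facet normal -0.151 0.676 -0.721
  outer loop
   vertex 1.6 3.1 0.7
   vertex 0.5 3.6 1.4
   vertex 3.3 3.8 1.0
  endloop
 endfacet
 facet normal -0.997 0.038 0.065
  outer loop
   vertex 0.6 2.8 3.4
   vertex 0.5 3.6 1.4
   vertex 0.5 0.7 3.1
  endloop
 endfacet
 facet normal -0.147 0.916 0.374
  outer loop
   vertex 0.6 2.8 3.4
   vertex 2.5 2.9 3.9
   vertex 0.5 3.6 1.4
  endloop
 endfacet
 facet normal -0.815 -0.044 0.578
  outer loop
   vertex 0.6 2.8 3.4
   vertex 0.5 0.7 3.1
   vertex 0.8 0.4 3.5
  endloop
 endfacet
 facet normal -0.255 0.019 0.967
  outer loop
   vertex 0.6 2.8 3.4
   vertex 0.8 0.4 3.5
   vertex 2.5 2.9 3.9
  endloop
 endfacet
 facet normal 0.235 0.188 -0.954
  outer loop
   vertex 2.7 1.5 0.4
   vertex 3.3 3.8 1.0
   vertex 3.5 0.5 0.4
  endloop
 endfacet
 facet normal 0.075 0.233 -0.969
  outer loop
   vertex 2.7 1.5 0.4
   vertex 1.6 3.1 0.7
   vertex 3.3 3.8 1.0
  endloop
 endfacet
 facet normal -0.602 -0.273 -0.751
  outer loop
   vertex 2.7 1.5 0.4
   vertex 0.5 3.6 1.4
   vertex 1.6 3.1 0.7
  endloop
 endfacet
 facet normal -0.603 -0.483 -0.635
  outer loop
   vertex 2.7 1.5 0.4
   vertex 3.5 0.5 0.4
   vertex 0.5 0.7 3.1
  endloop
 endfacet
 facet normal -0.658 -0.381 -0.649
  outer loop
   vertex 2.7 1.5 0.4
   vertex 0.5 0.7 3.1
   vertex 0.5 3.6 1.4
  endloop
 endfacet
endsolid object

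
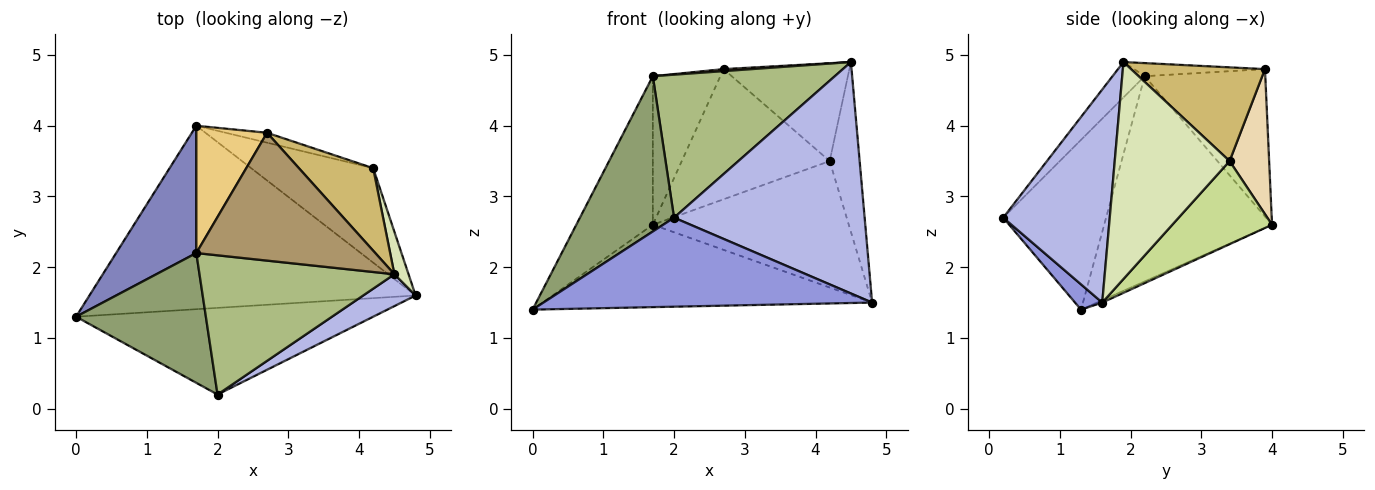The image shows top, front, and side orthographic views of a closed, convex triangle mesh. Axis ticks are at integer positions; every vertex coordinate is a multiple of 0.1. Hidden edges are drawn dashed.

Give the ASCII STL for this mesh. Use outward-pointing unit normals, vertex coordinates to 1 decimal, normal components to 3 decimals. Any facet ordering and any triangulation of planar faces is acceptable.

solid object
 facet normal -0.007 0.410 -0.912
  outer loop
   vertex 1.7 4.0 2.6
   vertex 4.8 1.6 1.5
   vertex 0.0 1.3 1.4
  endloop
 endfacet
 facet normal -0.857 0.391 0.335
  outer loop
   vertex 1.7 2.2 4.7
   vertex 1.7 4.0 2.6
   vertex 0.0 1.3 1.4
  endloop
 endfacet
 facet normal 0.059 -0.715 -0.696
  outer loop
   vertex 2.0 0.2 2.7
   vertex 0.0 1.3 1.4
   vertex 4.8 1.6 1.5
  endloop
 endfacet
 facet normal 0.484 -0.867 0.119
  outer loop
   vertex 2.0 0.2 2.7
   vertex 4.8 1.6 1.5
   vertex 4.5 1.9 4.9
  endloop
 endfacet
 facet normal -0.643 -0.588 0.491
  outer loop
   vertex 2.0 0.2 2.7
   vertex 1.7 2.2 4.7
   vertex 0.0 1.3 1.4
  endloop
 endfacet
 facet normal -0.126 -0.711 0.692
  outer loop
   vertex 2.0 0.2 2.7
   vertex 4.5 1.9 4.9
   vertex 1.7 2.2 4.7
  endloop
 endfacet
 facet normal 0.378 0.742 -0.554
  outer loop
   vertex 4.2 3.4 3.5
   vertex 4.8 1.6 1.5
   vertex 1.7 4.0 2.6
  endloop
 endfacet
 facet normal 0.966 0.252 0.063
  outer loop
   vertex 4.2 3.4 3.5
   vertex 4.5 1.9 4.9
   vertex 4.8 1.6 1.5
  endloop
 endfacet
 facet normal -0.073 -0.016 0.997
  outer loop
   vertex 2.7 3.9 4.8
   vertex 1.7 2.2 4.7
   vertex 4.5 1.9 4.9
  endloop
 endfacet
 facet normal 0.631 0.593 0.500
  outer loop
   vertex 2.7 3.9 4.8
   vertex 4.5 1.9 4.9
   vertex 4.2 3.4 3.5
  endloop
 endfacet
 facet normal -0.805 0.451 0.386
  outer loop
   vertex 2.7 3.9 4.8
   vertex 1.7 4.0 2.6
   vertex 1.7 2.2 4.7
  endloop
 endfacet
 facet normal 0.258 0.963 -0.073
  outer loop
   vertex 2.7 3.9 4.8
   vertex 4.2 3.4 3.5
   vertex 1.7 4.0 2.6
  endloop
 endfacet
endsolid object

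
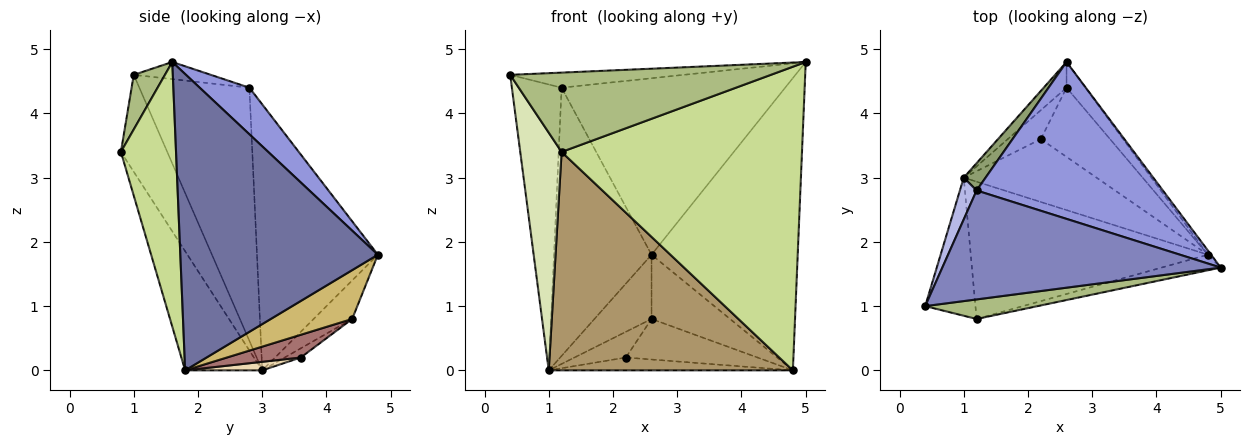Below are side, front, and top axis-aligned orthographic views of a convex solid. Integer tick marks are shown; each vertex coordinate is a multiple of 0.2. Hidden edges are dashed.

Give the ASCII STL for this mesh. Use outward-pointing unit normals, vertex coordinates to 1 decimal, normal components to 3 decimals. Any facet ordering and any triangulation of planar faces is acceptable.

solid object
 facet normal 0.804 0.595 -0.009
  outer loop
   vertex 4.8 1.8 0.0
   vertex 2.6 4.8 1.8
   vertex 5.0 1.6 4.8
  endloop
 endfacet
 facet normal -0.061 0.137 0.989
  outer loop
   vertex 1.2 2.8 4.4
   vertex 0.4 1.0 4.6
   vertex 5.0 1.6 4.8
  endloop
 endfacet
 facet normal 0.164 0.737 0.655
  outer loop
   vertex 1.2 2.8 4.4
   vertex 5.0 1.6 4.8
   vertex 2.6 4.8 1.8
  endloop
 endfacet
 facet normal -0.910 0.411 0.060
  outer loop
   vertex 1.2 2.8 4.4
   vertex 1.0 3.0 0.0
   vertex 0.4 1.0 4.6
  endloop
 endfacet
 facet normal -0.777 0.627 0.064
  outer loop
   vertex 1.2 2.8 4.4
   vertex 2.6 4.8 1.8
   vertex 1.0 3.0 0.0
  endloop
 endfacet
 facet normal 0.115 -0.964 0.238
  outer loop
   vertex 1.2 0.8 3.4
   vertex 5.0 1.6 4.8
   vertex 0.4 1.0 4.6
  endloop
 endfacet
 facet normal 0.223 -0.973 -0.050
  outer loop
   vertex 1.2 0.8 3.4
   vertex 4.8 1.8 0.0
   vertex 5.0 1.6 4.8
  endloop
 endfacet
 facet normal -0.696 -0.621 -0.361
  outer loop
   vertex 1.2 0.8 3.4
   vertex 0.4 1.0 4.6
   vertex 1.0 3.0 0.0
  endloop
 endfacet
 facet normal -0.258 -0.818 -0.514
  outer loop
   vertex 1.2 0.8 3.4
   vertex 1.0 3.0 0.0
   vertex 4.8 1.8 0.0
  endloop
 endfacet
 facet normal 0.693 0.669 -0.268
  outer loop
   vertex 2.6 4.4 0.8
   vertex 2.6 4.8 1.8
   vertex 4.8 1.8 0.0
  endloop
 endfacet
 facet normal -0.531 0.787 -0.315
  outer loop
   vertex 2.6 4.4 0.8
   vertex 1.0 3.0 0.0
   vertex 2.6 4.8 1.8
  endloop
 endfacet
 facet normal 0.063 0.200 -0.978
  outer loop
   vertex 2.2 3.6 0.2
   vertex 4.8 1.8 0.0
   vertex 1.0 3.0 0.0
  endloop
 endfacet
 facet normal 0.273 0.486 -0.830
  outer loop
   vertex 2.2 3.6 0.2
   vertex 2.6 4.4 0.8
   vertex 4.8 1.8 0.0
  endloop
 endfacet
 facet normal -0.203 0.650 -0.732
  outer loop
   vertex 2.2 3.6 0.2
   vertex 1.0 3.0 0.0
   vertex 2.6 4.4 0.8
  endloop
 endfacet
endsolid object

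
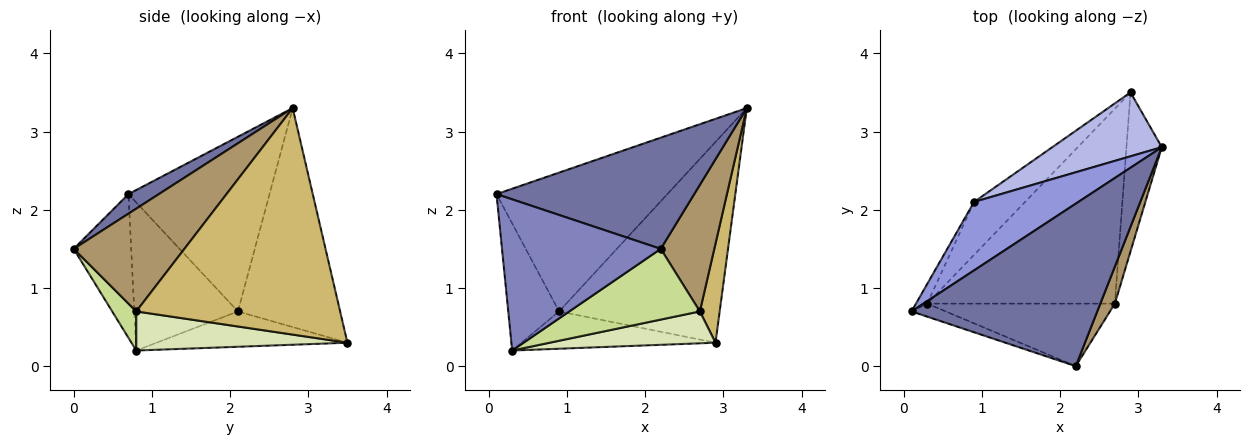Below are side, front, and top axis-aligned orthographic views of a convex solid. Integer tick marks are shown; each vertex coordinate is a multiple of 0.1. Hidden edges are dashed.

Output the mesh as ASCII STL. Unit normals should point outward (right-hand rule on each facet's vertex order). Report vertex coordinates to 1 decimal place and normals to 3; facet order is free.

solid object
 facet normal 0.087 -0.563 0.822
  outer loop
   vertex 2.2 0.0 1.5
   vertex 3.3 2.8 3.3
   vertex 0.1 0.7 2.2
  endloop
 endfacet
 facet normal -0.339 -0.937 -0.081
  outer loop
   vertex 0.3 0.8 0.2
   vertex 2.2 0.0 1.5
   vertex 0.1 0.7 2.2
  endloop
 endfacet
 facet normal -0.595 0.721 0.355
  outer loop
   vertex 0.9 2.1 0.7
   vertex 0.1 0.7 2.2
   vertex 3.3 2.8 3.3
  endloop
 endfacet
 facet normal -0.519 0.815 0.259
  outer loop
   vertex 0.9 2.1 0.7
   vertex 3.3 2.8 3.3
   vertex 2.9 3.5 0.3
  endloop
 endfacet
 facet normal -0.896 0.439 -0.068
  outer loop
   vertex 0.9 2.1 0.7
   vertex 0.3 0.8 0.2
   vertex 0.1 0.7 2.2
  endloop
 endfacet
 facet normal -0.493 0.501 -0.711
  outer loop
   vertex 0.9 2.1 0.7
   vertex 2.9 3.5 0.3
   vertex 0.3 0.8 0.2
  endloop
 endfacet
 facet normal 0.137 -0.742 -0.656
  outer loop
   vertex 2.7 0.8 0.7
   vertex 2.2 0.0 1.5
   vertex 0.3 0.8 0.2
  endloop
 endfacet
 facet normal 0.201 -0.158 -0.967
  outer loop
   vertex 2.7 0.8 0.7
   vertex 0.3 0.8 0.2
   vertex 2.9 3.5 0.3
  endloop
 endfacet
 facet normal 0.893 -0.432 0.126
  outer loop
   vertex 2.7 0.8 0.7
   vertex 3.3 2.8 3.3
   vertex 2.2 0.0 1.5
  endloop
 endfacet
 facet normal 0.984 -0.096 -0.153
  outer loop
   vertex 2.7 0.8 0.7
   vertex 2.9 3.5 0.3
   vertex 3.3 2.8 3.3
  endloop
 endfacet
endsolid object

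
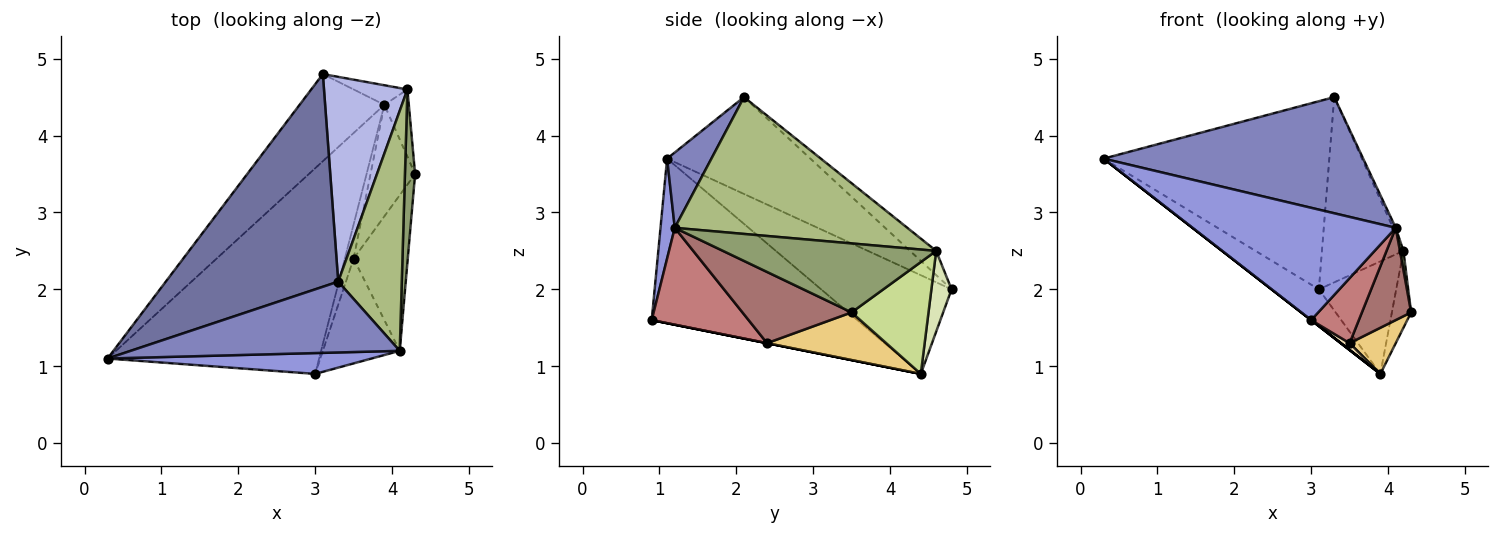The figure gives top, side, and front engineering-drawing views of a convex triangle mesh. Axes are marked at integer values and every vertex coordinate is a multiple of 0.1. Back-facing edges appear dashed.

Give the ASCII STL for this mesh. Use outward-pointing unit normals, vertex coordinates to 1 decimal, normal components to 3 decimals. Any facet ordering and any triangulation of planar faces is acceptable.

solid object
 facet normal -0.388 0.611 0.691
  outer loop
   vertex 3.3 2.1 4.5
   vertex 3.1 4.8 2.0
   vertex 0.3 1.1 3.7
  endloop
 endfacet
 facet normal 0.144 -0.845 0.515
  outer loop
   vertex 4.1 1.2 2.8
   vertex 3.3 2.1 4.5
   vertex 0.3 1.1 3.7
  endloop
 endfacet
 facet normal 0.069 -0.981 0.182
  outer loop
   vertex 3.0 0.9 1.6
   vertex 4.1 1.2 2.8
   vertex 0.3 1.1 3.7
  endloop
 endfacet
 facet normal -0.210 0.656 0.725
  outer loop
   vertex 4.2 4.6 2.5
   vertex 3.1 4.8 2.0
   vertex 3.3 2.1 4.5
  endloop
 endfacet
 facet normal 0.989 -0.016 0.146
  outer loop
   vertex 4.2 4.6 2.5
   vertex 4.1 1.2 2.8
   vertex 4.3 3.5 1.7
  endloop
 endfacet
 facet normal 0.907 0.010 0.421
  outer loop
   vertex 4.2 4.6 2.5
   vertex 3.3 2.1 4.5
   vertex 4.1 1.2 2.8
  endloop
 endfacet
 facet normal 0.949 0.237 -0.208
  outer loop
   vertex 3.9 4.4 0.9
   vertex 4.2 4.6 2.5
   vertex 4.3 3.5 1.7
  endloop
 endfacet
 facet normal 0.249 0.954 -0.166
  outer loop
   vertex 3.9 4.4 0.9
   vertex 3.1 4.8 2.0
   vertex 4.2 4.6 2.5
  endloop
 endfacet
 facet normal -0.731 0.265 -0.628
  outer loop
   vertex 3.9 4.4 0.9
   vertex 0.3 1.1 3.7
   vertex 3.1 4.8 2.0
  endloop
 endfacet
 facet normal -0.614 0.000 -0.789
  outer loop
   vertex 3.9 4.4 0.9
   vertex 3.0 0.9 1.6
   vertex 0.3 1.1 3.7
  endloop
 endfacet
 facet normal 0.703 -0.272 -0.657
  outer loop
   vertex 3.5 2.4 1.3
   vertex 3.9 4.4 0.9
   vertex 4.3 3.5 1.7
  endloop
 endfacet
 facet normal 0.000 -0.196 -0.981
  outer loop
   vertex 3.5 2.4 1.3
   vertex 3.0 0.9 1.6
   vertex 3.9 4.4 0.9
  endloop
 endfacet
 facet normal 0.749 -0.338 -0.570
  outer loop
   vertex 3.5 2.4 1.3
   vertex 4.3 3.5 1.7
   vertex 4.1 1.2 2.8
  endloop
 endfacet
 facet normal 0.731 -0.360 -0.580
  outer loop
   vertex 3.5 2.4 1.3
   vertex 4.1 1.2 2.8
   vertex 3.0 0.9 1.6
  endloop
 endfacet
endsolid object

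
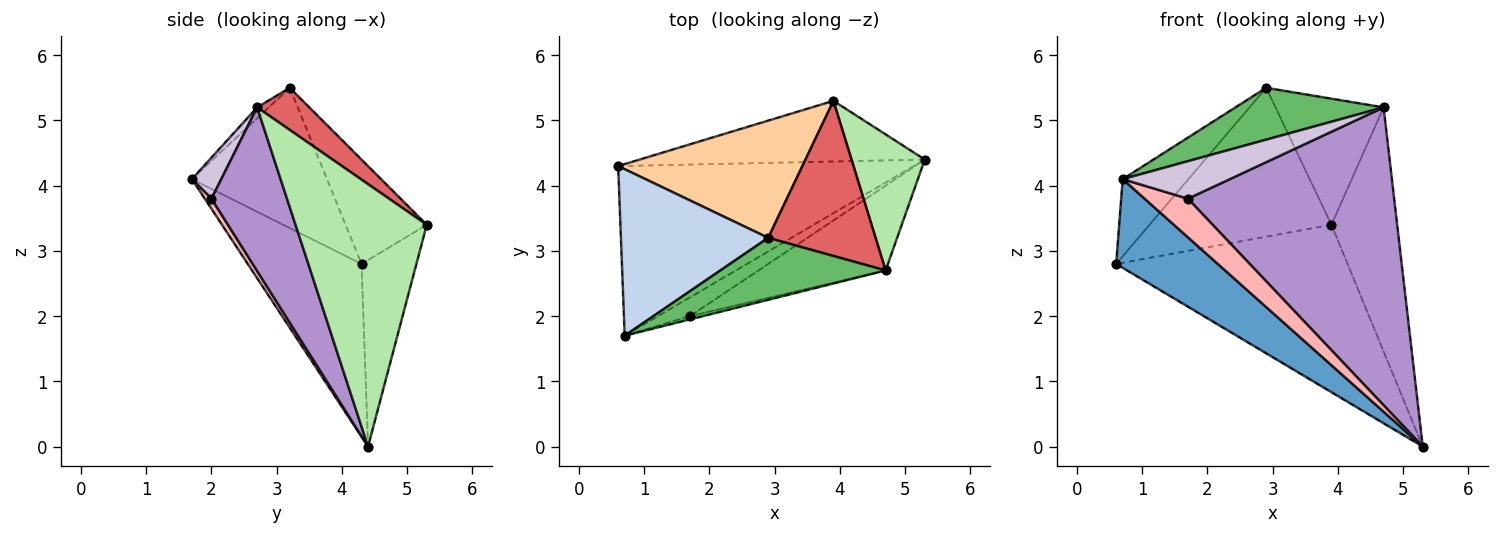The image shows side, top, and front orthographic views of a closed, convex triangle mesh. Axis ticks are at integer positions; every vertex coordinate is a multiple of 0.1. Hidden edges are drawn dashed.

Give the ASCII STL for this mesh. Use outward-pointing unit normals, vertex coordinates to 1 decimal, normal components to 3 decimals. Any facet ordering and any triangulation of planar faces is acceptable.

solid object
 facet normal -0.460 -0.411 -0.787
  outer loop
   vertex 0.7 1.7 4.1
   vertex 0.6 4.3 2.8
   vertex 5.3 4.4 0.0
  endloop
 endfacet
 facet normal -0.654 0.318 0.687
  outer loop
   vertex 2.9 3.2 5.5
   vertex 0.6 4.3 2.8
   vertex 0.7 1.7 4.1
  endloop
 endfacet
 facet normal -0.218 0.918 -0.333
  outer loop
   vertex 3.9 5.3 3.4
   vertex 5.3 4.4 0.0
   vertex 0.6 4.3 2.8
  endloop
 endfacet
 facet normal -0.331 0.741 0.584
  outer loop
   vertex 3.9 5.3 3.4
   vertex 0.6 4.3 2.8
   vertex 2.9 3.2 5.5
  endloop
 endfacet
 facet normal -0.050 -0.641 0.766
  outer loop
   vertex 4.7 2.7 5.2
   vertex 2.9 3.2 5.5
   vertex 0.7 1.7 4.1
  endloop
 endfacet
 facet normal 0.867 0.435 0.242
  outer loop
   vertex 4.7 2.7 5.2
   vertex 5.3 4.4 0.0
   vertex 3.9 5.3 3.4
  endloop
 endfacet
 facet normal 0.291 0.603 0.742
  outer loop
   vertex 4.7 2.7 5.2
   vertex 3.9 5.3 3.4
   vertex 2.9 3.2 5.5
  endloop
 endfacet
 facet normal 0.138 -0.891 -0.432
  outer loop
   vertex 1.7 2.0 3.8
   vertex 0.7 1.7 4.1
   vertex 5.3 4.4 0.0
  endloop
 endfacet
 facet normal 0.332 -0.907 -0.258
  outer loop
   vertex 1.7 2.0 3.8
   vertex 5.3 4.4 0.0
   vertex 4.7 2.7 5.2
  endloop
 endfacet
 facet normal 0.263 -0.961 -0.084
  outer loop
   vertex 1.7 2.0 3.8
   vertex 4.7 2.7 5.2
   vertex 0.7 1.7 4.1
  endloop
 endfacet
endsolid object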